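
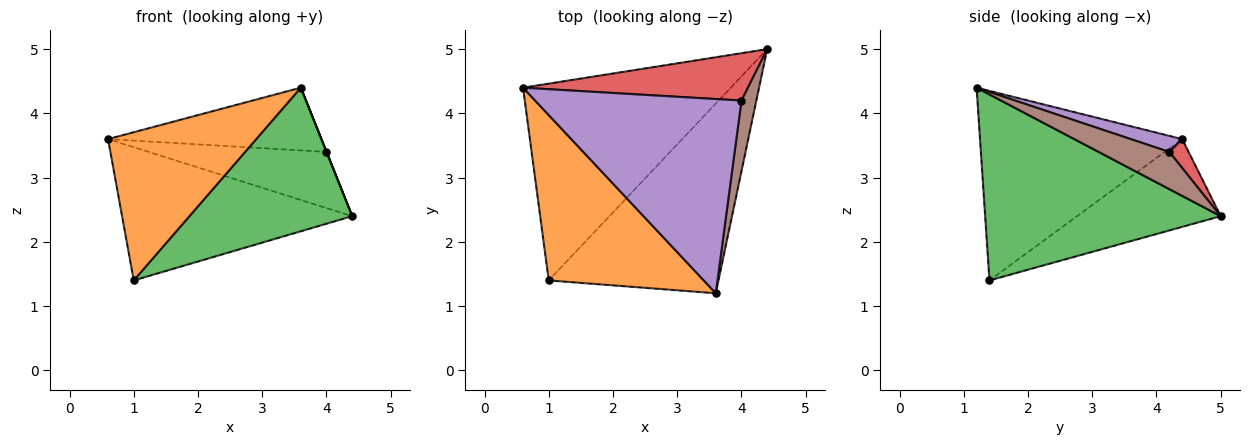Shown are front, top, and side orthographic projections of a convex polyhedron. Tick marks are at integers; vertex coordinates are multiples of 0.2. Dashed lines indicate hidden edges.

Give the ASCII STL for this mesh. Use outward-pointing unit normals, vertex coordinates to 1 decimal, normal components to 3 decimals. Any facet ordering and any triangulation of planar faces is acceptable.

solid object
 facet normal -0.330 0.529 -0.782
  outer loop
   vertex 1.0 1.4 1.4
   vertex 0.6 4.4 3.6
   vertex 4.4 5.0 2.4
  endloop
 endfacet
 facet normal -0.673 -0.494 0.551
  outer loop
   vertex 1.0 1.4 1.4
   vertex 3.6 1.2 4.4
   vertex 0.6 4.4 3.6
  endloop
 endfacet
 facet normal 0.658 -0.455 -0.600
  outer loop
   vertex 1.0 1.4 1.4
   vertex 4.4 5.0 2.4
   vertex 3.6 1.2 4.4
  endloop
 endfacet
 facet normal 0.083 0.762 0.642
  outer loop
   vertex 4.0 4.2 3.4
   vertex 4.4 5.0 2.4
   vertex 0.6 4.4 3.6
  endloop
 endfacet
 facet normal 0.074 0.306 0.949
  outer loop
   vertex 4.0 4.2 3.4
   vertex 0.6 4.4 3.6
   vertex 3.6 1.2 4.4
  endloop
 endfacet
 facet normal 0.928 0.000 0.371
  outer loop
   vertex 4.0 4.2 3.4
   vertex 3.6 1.2 4.4
   vertex 4.4 5.0 2.4
  endloop
 endfacet
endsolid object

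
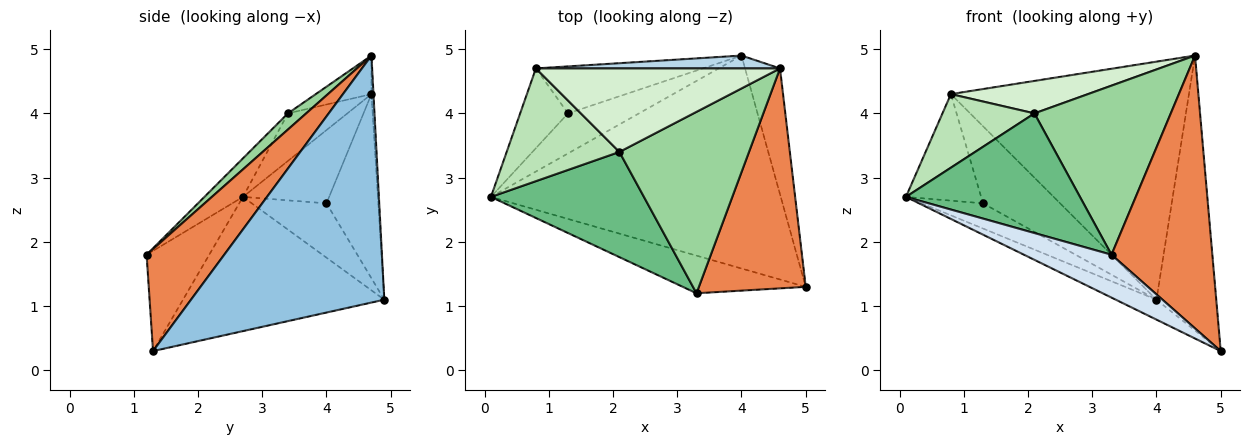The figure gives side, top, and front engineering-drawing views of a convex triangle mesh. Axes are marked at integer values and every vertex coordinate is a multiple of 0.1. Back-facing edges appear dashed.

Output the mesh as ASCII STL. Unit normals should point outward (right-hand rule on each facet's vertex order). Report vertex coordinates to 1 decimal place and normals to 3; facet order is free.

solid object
 facet normal -0.419 0.085 -0.904
  outer loop
   vertex 4.0 4.9 1.1
   vertex 5.0 1.3 0.3
   vertex 0.1 2.7 2.7
  endloop
 endfacet
 facet normal 0.947 0.293 -0.134
  outer loop
   vertex 4.6 4.7 4.9
   vertex 5.0 1.3 0.3
   vertex 4.0 4.9 1.1
  endloop
 endfacet
 facet normal -0.009 0.999 0.054
  outer loop
   vertex 0.8 4.7 4.3
   vertex 4.6 4.7 4.9
   vertex 4.0 4.9 1.1
  endloop
 endfacet
 facet normal -0.474 -0.662 -0.581
  outer loop
   vertex 3.3 1.2 1.8
   vertex 0.1 2.7 2.7
   vertex 5.0 1.3 0.3
  endloop
 endfacet
 facet normal 0.514 -0.668 0.538
  outer loop
   vertex 3.3 1.2 1.8
   vertex 5.0 1.3 0.3
   vertex 4.6 4.7 4.9
  endloop
 endfacet
 facet normal -0.544 0.447 -0.710
  outer loop
   vertex 1.3 4.0 2.6
   vertex 4.0 4.9 1.1
   vertex 0.1 2.7 2.7
  endloop
 endfacet
 facet normal -0.676 0.590 -0.442
  outer loop
   vertex 1.3 4.0 2.6
   vertex 0.1 2.7 2.7
   vertex 0.8 4.7 4.3
  endloop
 endfacet
 facet normal -0.498 0.741 -0.451
  outer loop
   vertex 1.3 4.0 2.6
   vertex 0.8 4.7 4.3
   vertex 4.0 4.9 1.1
  endloop
 endfacet
 facet normal -0.164 -0.741 0.651
  outer loop
   vertex 2.1 3.4 4.0
   vertex 0.1 2.7 2.7
   vertex 3.3 1.2 1.8
  endloop
 endfacet
 facet normal 0.091 -0.679 0.729
  outer loop
   vertex 2.1 3.4 4.0
   vertex 3.3 1.2 1.8
   vertex 4.6 4.7 4.9
  endloop
 endfacet
 facet normal -0.333 -0.515 0.790
  outer loop
   vertex 2.1 3.4 4.0
   vertex 0.8 4.7 4.3
   vertex 0.1 2.7 2.7
  endloop
 endfacet
 facet normal -0.146 -0.358 0.922
  outer loop
   vertex 2.1 3.4 4.0
   vertex 4.6 4.7 4.9
   vertex 0.8 4.7 4.3
  endloop
 endfacet
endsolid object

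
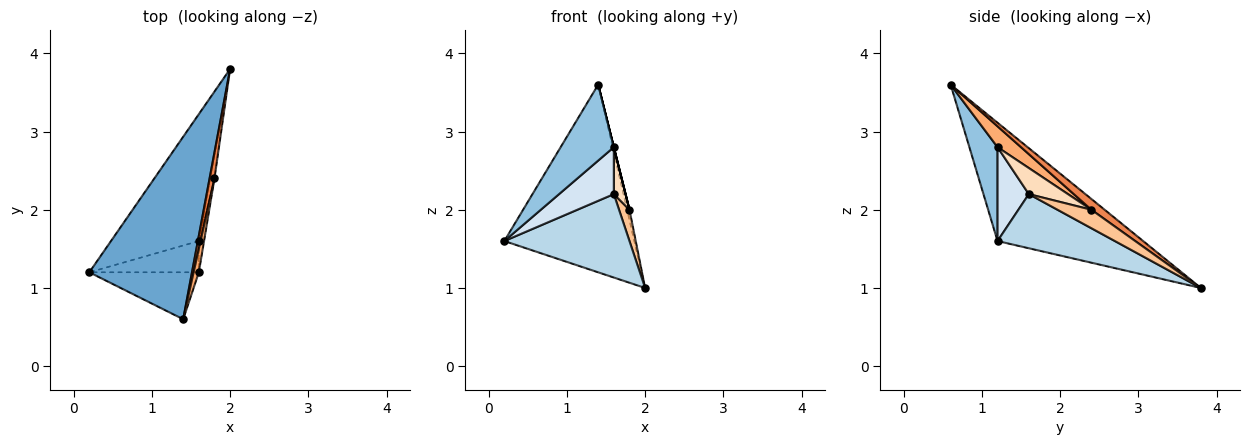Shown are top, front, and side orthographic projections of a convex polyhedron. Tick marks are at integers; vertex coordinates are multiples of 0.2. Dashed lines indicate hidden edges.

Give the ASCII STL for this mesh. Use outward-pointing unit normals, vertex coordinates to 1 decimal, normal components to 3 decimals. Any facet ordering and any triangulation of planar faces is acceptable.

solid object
 facet normal -0.626 0.559 0.543
  outer loop
   vertex 1.4 0.6 3.6
   vertex 2.0 3.8 1.0
   vertex 0.2 1.2 1.6
  endloop
 endfacet
 facet normal 0.411 -0.776 -0.479
  outer loop
   vertex 1.6 1.2 2.8
   vertex 1.4 0.6 3.6
   vertex 0.2 1.2 1.6
  endloop
 endfacet
 facet normal 0.458 -0.488 -0.743
  outer loop
   vertex 1.6 1.6 2.2
   vertex 0.2 1.2 1.6
   vertex 2.0 3.8 1.0
  endloop
 endfacet
 facet normal 0.429 -0.751 -0.501
  outer loop
   vertex 1.6 1.6 2.2
   vertex 1.6 1.2 2.8
   vertex 0.2 1.2 1.6
  endloop
 endfacet
 facet normal 0.898 0.163 0.408
  outer loop
   vertex 1.8 2.4 2.0
   vertex 2.0 3.8 1.0
   vertex 1.4 0.6 3.6
  endloop
 endfacet
 facet normal 0.970 0.000 0.243
  outer loop
   vertex 1.8 2.4 2.0
   vertex 1.4 0.6 3.6
   vertex 1.6 1.2 2.8
  endloop
 endfacet
 facet normal 0.933 -0.287 -0.215
  outer loop
   vertex 1.8 2.4 2.0
   vertex 1.6 1.6 2.2
   vertex 2.0 3.8 1.0
  endloop
 endfacet
 facet normal 0.941 -0.282 -0.188
  outer loop
   vertex 1.8 2.4 2.0
   vertex 1.6 1.2 2.8
   vertex 1.6 1.6 2.2
  endloop
 endfacet
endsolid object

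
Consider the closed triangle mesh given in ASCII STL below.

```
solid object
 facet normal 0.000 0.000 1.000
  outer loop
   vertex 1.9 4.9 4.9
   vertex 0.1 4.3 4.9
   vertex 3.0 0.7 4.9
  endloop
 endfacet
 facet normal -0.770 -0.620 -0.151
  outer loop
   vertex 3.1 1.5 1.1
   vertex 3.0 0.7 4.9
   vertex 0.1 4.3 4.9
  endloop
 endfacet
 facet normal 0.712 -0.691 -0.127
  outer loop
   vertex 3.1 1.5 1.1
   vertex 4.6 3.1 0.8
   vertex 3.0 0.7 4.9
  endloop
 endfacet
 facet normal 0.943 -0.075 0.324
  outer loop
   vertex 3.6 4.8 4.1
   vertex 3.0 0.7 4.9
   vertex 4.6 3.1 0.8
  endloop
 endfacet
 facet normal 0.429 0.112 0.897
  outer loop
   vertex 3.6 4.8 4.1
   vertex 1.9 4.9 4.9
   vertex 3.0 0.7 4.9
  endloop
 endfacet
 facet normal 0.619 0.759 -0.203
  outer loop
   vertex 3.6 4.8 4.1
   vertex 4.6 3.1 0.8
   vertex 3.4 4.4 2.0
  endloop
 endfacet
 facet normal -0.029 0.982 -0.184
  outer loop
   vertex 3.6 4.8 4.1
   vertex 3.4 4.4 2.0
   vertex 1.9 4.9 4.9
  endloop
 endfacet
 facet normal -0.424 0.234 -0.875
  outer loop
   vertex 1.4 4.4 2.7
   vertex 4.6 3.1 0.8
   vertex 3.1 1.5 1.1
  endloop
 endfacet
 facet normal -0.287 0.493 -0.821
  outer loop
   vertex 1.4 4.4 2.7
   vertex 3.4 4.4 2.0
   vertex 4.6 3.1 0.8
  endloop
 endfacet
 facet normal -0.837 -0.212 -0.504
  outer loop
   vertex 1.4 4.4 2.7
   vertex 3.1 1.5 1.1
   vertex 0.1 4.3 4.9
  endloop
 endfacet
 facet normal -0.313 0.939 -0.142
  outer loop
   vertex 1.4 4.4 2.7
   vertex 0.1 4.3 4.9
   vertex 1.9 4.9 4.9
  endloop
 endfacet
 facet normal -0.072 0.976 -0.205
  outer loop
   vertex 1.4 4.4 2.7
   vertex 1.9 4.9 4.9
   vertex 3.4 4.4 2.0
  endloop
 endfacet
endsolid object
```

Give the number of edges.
18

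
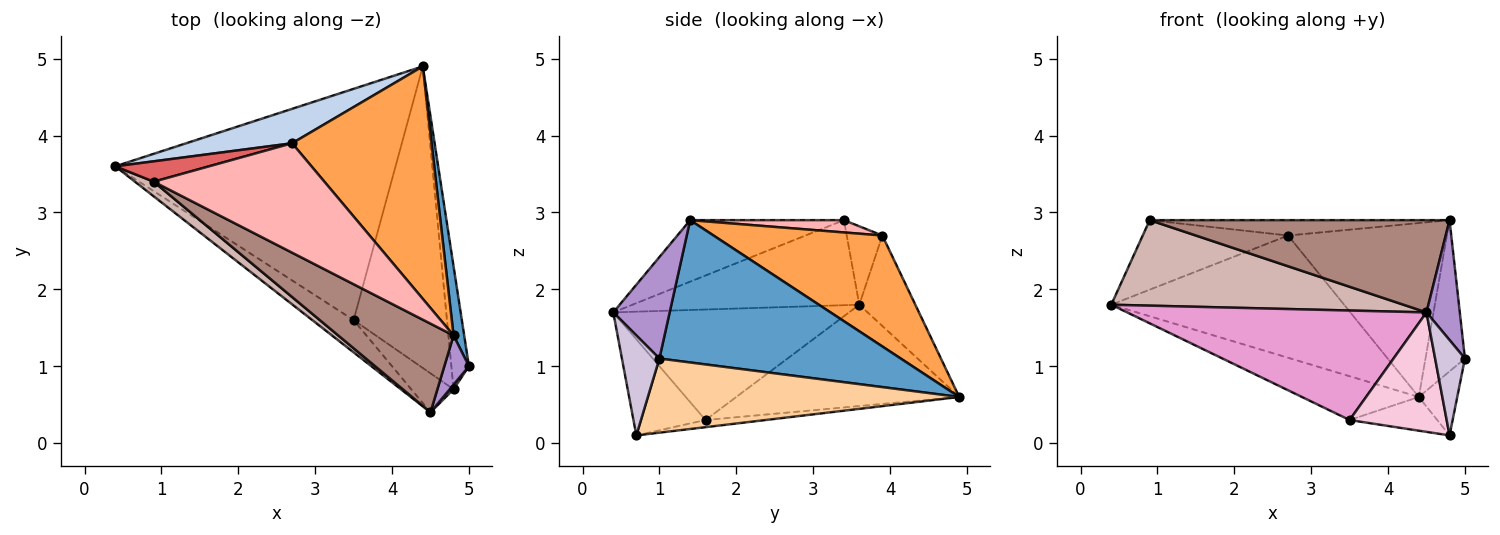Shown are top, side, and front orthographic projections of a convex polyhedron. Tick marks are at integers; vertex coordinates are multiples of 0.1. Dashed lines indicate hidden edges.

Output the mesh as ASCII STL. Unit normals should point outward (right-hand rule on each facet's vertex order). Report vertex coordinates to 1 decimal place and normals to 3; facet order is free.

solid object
 facet normal 0.984 0.161 0.074
  outer loop
   vertex 4.8 1.4 2.9
   vertex 5.0 1.0 1.1
   vertex 4.4 4.9 0.6
  endloop
 endfacet
 facet normal -0.226 0.938 0.264
  outer loop
   vertex 2.7 3.9 2.7
   vertex 4.4 4.9 0.6
   vertex 0.4 3.6 1.8
  endloop
 endfacet
 facet normal 0.537 0.505 0.675
  outer loop
   vertex 2.7 3.9 2.7
   vertex 4.8 1.4 2.9
   vertex 4.4 4.9 0.6
  endloop
 endfacet
 facet normal 0.966 0.119 -0.229
  outer loop
   vertex 4.8 0.7 0.1
   vertex 4.4 4.9 0.6
   vertex 5.0 1.0 1.1
  endloop
 endfacet
 facet normal -0.335 0.175 -0.926
  outer loop
   vertex 3.5 1.6 0.3
   vertex 0.4 3.6 1.8
   vertex 4.4 4.9 0.6
  endloop
 endfacet
 facet normal -0.076 0.111 -0.991
  outer loop
   vertex 3.5 1.6 0.3
   vertex 4.4 4.9 0.6
   vertex 4.8 0.7 0.1
  endloop
 endfacet
 facet normal -0.229 0.934 0.274
  outer loop
   vertex 0.9 3.4 2.9
   vertex 2.7 3.9 2.7
   vertex 0.4 3.6 1.8
  endloop
 endfacet
 facet normal 0.071 0.139 0.988
  outer loop
   vertex 0.9 3.4 2.9
   vertex 4.8 1.4 2.9
   vertex 2.7 3.9 2.7
  endloop
 endfacet
 facet normal 0.843 -0.498 0.204
  outer loop
   vertex 4.5 0.4 1.7
   vertex 5.0 1.0 1.1
   vertex 4.8 1.4 2.9
  endloop
 endfacet
 facet normal 0.782 -0.622 0.030
  outer loop
   vertex 4.5 0.4 1.7
   vertex 4.8 0.7 0.1
   vertex 5.0 1.0 1.1
  endloop
 endfacet
 facet normal -0.347 -0.676 0.650
  outer loop
   vertex 4.5 0.4 1.7
   vertex 4.8 1.4 2.9
   vertex 0.9 3.4 2.9
  endloop
 endfacet
 facet normal -0.608 -0.783 0.134
  outer loop
   vertex 4.5 0.4 1.7
   vertex 0.9 3.4 2.9
   vertex 0.4 3.6 1.8
  endloop
 endfacet
 facet normal -0.603 -0.765 -0.225
  outer loop
   vertex 4.5 0.4 1.7
   vertex 0.4 3.6 1.8
   vertex 3.5 1.6 0.3
  endloop
 endfacet
 facet normal -0.577 -0.777 -0.254
  outer loop
   vertex 4.5 0.4 1.7
   vertex 3.5 1.6 0.3
   vertex 4.8 0.7 0.1
  endloop
 endfacet
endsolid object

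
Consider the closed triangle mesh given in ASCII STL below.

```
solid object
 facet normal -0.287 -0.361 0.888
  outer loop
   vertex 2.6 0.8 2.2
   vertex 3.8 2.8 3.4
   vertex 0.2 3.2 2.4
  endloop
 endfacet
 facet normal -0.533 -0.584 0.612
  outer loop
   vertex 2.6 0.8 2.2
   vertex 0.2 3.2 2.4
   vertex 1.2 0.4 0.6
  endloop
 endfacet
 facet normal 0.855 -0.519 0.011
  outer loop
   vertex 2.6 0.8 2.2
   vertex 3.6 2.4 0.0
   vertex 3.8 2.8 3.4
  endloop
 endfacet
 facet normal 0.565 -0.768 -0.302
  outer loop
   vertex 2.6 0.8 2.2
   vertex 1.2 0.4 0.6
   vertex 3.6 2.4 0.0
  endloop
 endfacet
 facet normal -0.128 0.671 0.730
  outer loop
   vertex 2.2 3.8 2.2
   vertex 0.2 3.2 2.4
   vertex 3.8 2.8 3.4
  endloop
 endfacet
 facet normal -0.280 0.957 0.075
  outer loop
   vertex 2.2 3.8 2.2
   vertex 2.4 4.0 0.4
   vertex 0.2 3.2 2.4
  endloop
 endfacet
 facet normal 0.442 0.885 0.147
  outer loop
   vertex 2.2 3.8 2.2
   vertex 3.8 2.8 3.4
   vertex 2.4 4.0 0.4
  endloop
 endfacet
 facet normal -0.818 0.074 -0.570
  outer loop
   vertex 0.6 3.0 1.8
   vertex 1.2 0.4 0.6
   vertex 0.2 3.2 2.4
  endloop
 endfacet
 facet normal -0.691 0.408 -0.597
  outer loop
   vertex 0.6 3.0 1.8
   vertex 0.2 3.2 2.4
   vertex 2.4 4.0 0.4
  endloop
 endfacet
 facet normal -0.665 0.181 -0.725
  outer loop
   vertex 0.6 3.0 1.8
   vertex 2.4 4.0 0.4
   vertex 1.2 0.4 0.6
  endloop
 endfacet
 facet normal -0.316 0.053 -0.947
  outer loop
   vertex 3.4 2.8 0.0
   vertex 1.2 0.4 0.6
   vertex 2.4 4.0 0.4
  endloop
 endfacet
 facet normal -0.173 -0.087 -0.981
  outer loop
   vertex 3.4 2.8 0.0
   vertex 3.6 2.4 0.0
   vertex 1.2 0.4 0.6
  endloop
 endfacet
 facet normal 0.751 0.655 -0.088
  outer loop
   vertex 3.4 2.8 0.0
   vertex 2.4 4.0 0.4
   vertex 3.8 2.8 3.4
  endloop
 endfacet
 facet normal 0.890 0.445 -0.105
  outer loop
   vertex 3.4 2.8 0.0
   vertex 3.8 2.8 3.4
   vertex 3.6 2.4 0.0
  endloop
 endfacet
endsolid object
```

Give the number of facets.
14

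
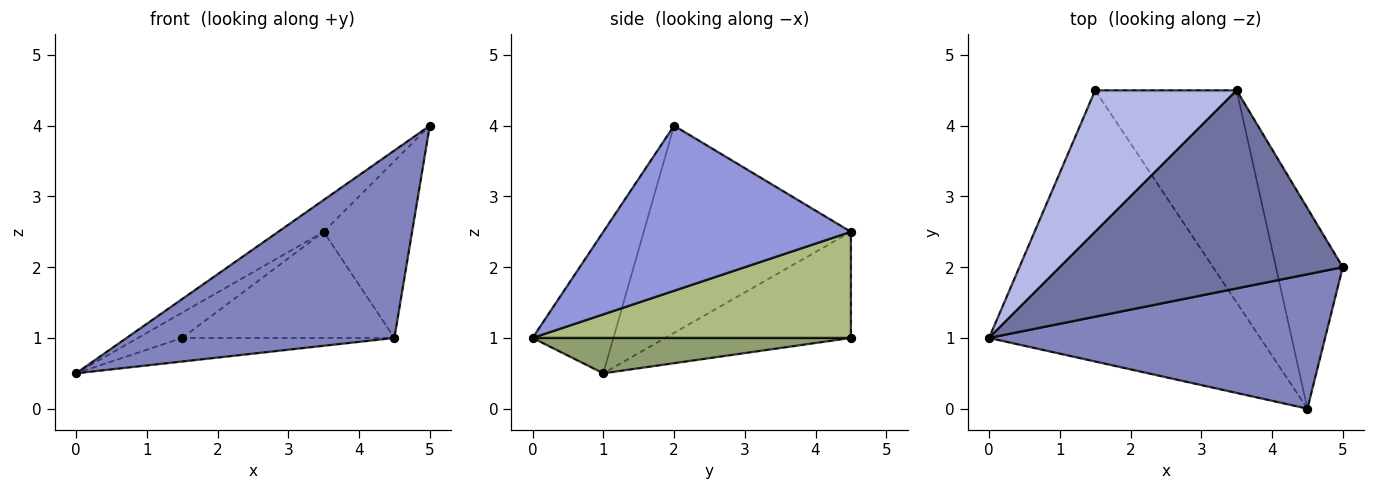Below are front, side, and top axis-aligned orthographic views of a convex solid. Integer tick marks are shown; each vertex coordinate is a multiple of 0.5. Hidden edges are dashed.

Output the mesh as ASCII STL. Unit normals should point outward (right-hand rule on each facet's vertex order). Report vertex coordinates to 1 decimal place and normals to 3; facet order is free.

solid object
 facet normal -0.586 0.129 0.800
  outer loop
   vertex 3.5 4.5 2.5
   vertex 0.0 1.0 0.5
   vertex 5.0 2.0 4.0
  endloop
 endfacet
 facet normal -0.238 -0.789 0.566
  outer loop
   vertex 4.5 0.0 1.0
   vertex 5.0 2.0 4.0
   vertex 0.0 1.0 0.5
  endloop
 endfacet
 facet normal 0.880 0.314 -0.356
  outer loop
   vertex 4.5 0.0 1.0
   vertex 3.5 4.5 2.5
   vertex 5.0 2.0 4.0
  endloop
 endfacet
 facet normal -0.594 0.141 0.792
  outer loop
   vertex 1.5 4.5 1.0
   vertex 0.0 1.0 0.5
   vertex 3.5 4.5 2.5
  endloop
 endfacet
 facet normal 0.129 0.086 -0.988
  outer loop
   vertex 1.5 4.5 1.0
   vertex 4.5 0.0 1.0
   vertex 0.0 1.0 0.5
  endloop
 endfacet
 facet normal 0.557 0.371 -0.743
  outer loop
   vertex 1.5 4.5 1.0
   vertex 3.5 4.5 2.5
   vertex 4.5 0.0 1.0
  endloop
 endfacet
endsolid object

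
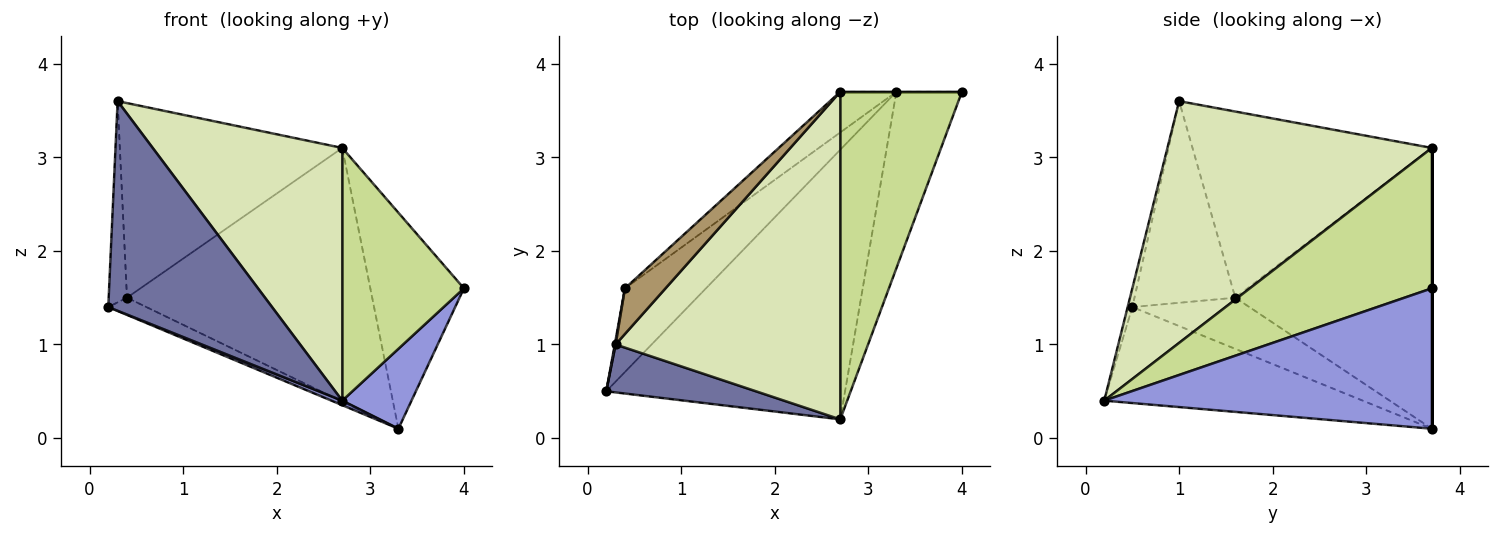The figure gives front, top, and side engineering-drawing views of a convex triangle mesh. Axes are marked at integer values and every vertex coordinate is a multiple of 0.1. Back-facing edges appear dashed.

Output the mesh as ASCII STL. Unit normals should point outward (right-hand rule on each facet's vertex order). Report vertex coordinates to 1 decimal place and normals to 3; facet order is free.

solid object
 facet normal -0.028 -0.974 0.223
  outer loop
   vertex 0.3 1.0 3.6
   vertex 0.2 0.5 1.4
   vertex 2.7 0.2 0.4
  endloop
 endfacet
 facet normal -0.373 -0.016 -0.928
  outer loop
   vertex 3.3 3.7 0.1
   vertex 2.7 0.2 0.4
   vertex 0.2 0.5 1.4
  endloop
 endfacet
 facet normal 0.890 -0.188 -0.415
  outer loop
   vertex 3.3 3.7 0.1
   vertex 4.0 3.7 1.6
   vertex 2.7 0.2 0.4
  endloop
 endfacet
 facet normal -0.984 0.179 0.004
  outer loop
   vertex 0.4 1.6 1.5
   vertex 0.2 0.5 1.4
   vertex 0.3 1.0 3.6
  endloop
 endfacet
 facet normal -0.526 0.171 -0.833
  outer loop
   vertex 0.4 1.6 1.5
   vertex 3.3 3.7 0.1
   vertex 0.2 0.5 1.4
  endloop
 endfacet
 facet normal 0.000 1.000 0.000
  outer loop
   vertex 2.7 3.7 3.1
   vertex 4.0 3.7 1.6
   vertex 3.3 3.7 0.1
  endloop
 endfacet
 facet normal 0.674 -0.451 0.585
  outer loop
   vertex 2.7 3.7 3.1
   vertex 2.7 0.2 0.4
   vertex 4.0 3.7 1.6
  endloop
 endfacet
 facet normal 0.649 -0.465 0.603
  outer loop
   vertex 2.7 3.7 3.1
   vertex 0.3 1.0 3.6
   vertex 2.7 0.2 0.4
  endloop
 endfacet
 facet normal -0.723 0.672 0.158
  outer loop
   vertex 2.7 3.7 3.1
   vertex 0.4 1.6 1.5
   vertex 0.3 1.0 3.6
  endloop
 endfacet
 facet normal -0.621 0.774 -0.124
  outer loop
   vertex 2.7 3.7 3.1
   vertex 3.3 3.7 0.1
   vertex 0.4 1.6 1.5
  endloop
 endfacet
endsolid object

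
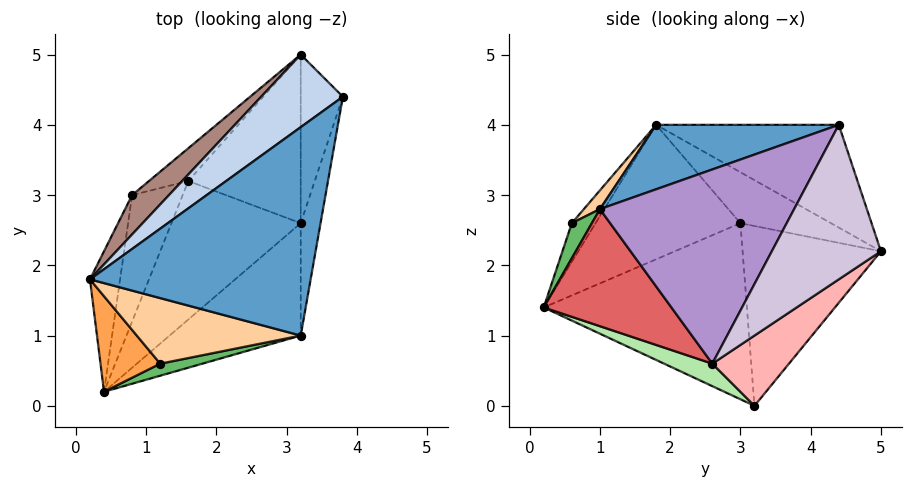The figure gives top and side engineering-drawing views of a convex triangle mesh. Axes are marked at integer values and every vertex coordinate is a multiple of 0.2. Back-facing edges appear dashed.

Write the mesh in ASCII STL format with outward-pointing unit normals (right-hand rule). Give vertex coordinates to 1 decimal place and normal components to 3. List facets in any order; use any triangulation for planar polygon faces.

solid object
 facet normal 0.261 -0.362 0.895
  outer loop
   vertex 3.2 1.0 2.8
   vertex 3.8 4.4 4.0
   vertex 0.2 1.8 4.0
  endloop
 endfacet
 facet normal -0.531 0.735 0.422
  outer loop
   vertex 3.2 5.0 2.2
   vertex 0.2 1.8 4.0
   vertex 3.8 4.4 4.0
  endloop
 endfacet
 facet normal -0.311 -0.820 0.481
  outer loop
   vertex 1.2 0.6 2.6
   vertex 0.2 1.8 4.0
   vertex 0.4 0.2 1.4
  endloop
 endfacet
 facet normal 0.078 -0.729 0.680
  outer loop
   vertex 1.2 0.6 2.6
   vertex 3.2 1.0 2.8
   vertex 0.2 1.8 4.0
  endloop
 endfacet
 facet normal 0.172 -0.963 0.206
  outer loop
   vertex 1.2 0.6 2.6
   vertex 0.4 0.2 1.4
   vertex 3.2 1.0 2.8
  endloop
 endfacet
 facet normal 0.151 -0.467 -0.871
  outer loop
   vertex 3.2 2.6 0.6
   vertex 0.4 0.2 1.4
   vertex 1.6 3.2 0.0
  endloop
 endfacet
 facet normal 0.465 -0.716 -0.521
  outer loop
   vertex 3.2 2.6 0.6
   vertex 3.2 1.0 2.8
   vertex 0.4 0.2 1.4
  endloop
 endfacet
 facet normal 0.461 0.492 -0.738
  outer loop
   vertex 3.2 2.6 0.6
   vertex 1.6 3.2 0.0
   vertex 3.2 5.0 2.2
  endloop
 endfacet
 facet normal 0.985 -0.138 -0.101
  outer loop
   vertex 3.2 2.6 0.6
   vertex 3.8 4.4 4.0
   vertex 3.2 1.0 2.8
  endloop
 endfacet
 facet normal 0.950 0.173 -0.259
  outer loop
   vertex 3.2 2.6 0.6
   vertex 3.2 5.0 2.2
   vertex 3.8 4.4 4.0
  endloop
 endfacet
 facet normal -0.548 0.737 0.397
  outer loop
   vertex 0.8 3.0 2.6
   vertex 0.2 1.8 4.0
   vertex 3.2 5.0 2.2
  endloop
 endfacet
 facet normal -0.648 0.749 -0.142
  outer loop
   vertex 0.8 3.0 2.6
   vertex 3.2 5.0 2.2
   vertex 1.6 3.2 0.0
  endloop
 endfacet
 facet normal -0.950 0.227 -0.213
  outer loop
   vertex 0.8 3.0 2.6
   vertex 0.4 0.2 1.4
   vertex 0.2 1.8 4.0
  endloop
 endfacet
 facet normal -0.931 0.248 -0.267
  outer loop
   vertex 0.8 3.0 2.6
   vertex 1.6 3.2 0.0
   vertex 0.4 0.2 1.4
  endloop
 endfacet
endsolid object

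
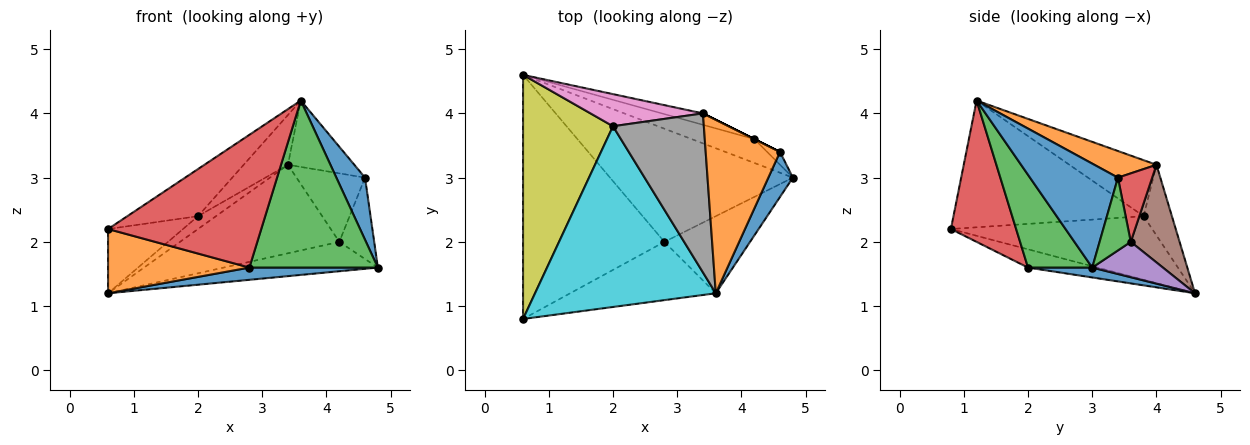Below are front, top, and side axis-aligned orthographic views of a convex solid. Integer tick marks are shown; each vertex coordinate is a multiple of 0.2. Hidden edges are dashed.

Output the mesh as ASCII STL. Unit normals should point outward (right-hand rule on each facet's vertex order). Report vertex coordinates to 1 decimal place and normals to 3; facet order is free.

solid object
 facet normal 0.054 -0.107 -0.993
  outer loop
   vertex 2.8 2.0 1.6
   vertex 0.6 4.6 1.2
   vertex 4.8 3.0 1.6
  endloop
 endfacet
 facet normal -0.124 -0.253 -0.960
  outer loop
   vertex 2.8 2.0 1.6
   vertex 0.6 0.8 2.2
   vertex 0.6 4.6 1.2
  endloop
 endfacet
 facet normal 0.413 -0.827 -0.382
  outer loop
   vertex 2.8 2.0 1.6
   vertex 4.8 3.0 1.6
   vertex 3.6 1.2 4.2
  endloop
 endfacet
 facet normal 0.363 -0.853 -0.374
  outer loop
   vertex 2.8 2.0 1.6
   vertex 3.6 1.2 4.2
   vertex 0.6 0.8 2.2
  endloop
 endfacet
 facet normal 0.335 0.731 -0.594
  outer loop
   vertex 4.2 3.6 2.0
   vertex 4.8 3.0 1.6
   vertex 0.6 4.6 1.2
  endloop
 endfacet
 facet normal 0.291 0.949 -0.122
  outer loop
   vertex 4.2 3.6 2.0
   vertex 0.6 4.6 1.2
   vertex 3.4 4.0 3.2
  endloop
 endfacet
 facet normal -0.504 0.321 0.802
  outer loop
   vertex 2.0 3.8 2.4
   vertex 3.4 4.0 3.2
   vertex 0.6 4.6 1.2
  endloop
 endfacet
 facet normal -0.507 0.258 0.823
  outer loop
   vertex 2.0 3.8 2.4
   vertex 3.6 1.2 4.2
   vertex 3.4 4.0 3.2
  endloop
 endfacet
 facet normal -0.564 0.210 0.798
  outer loop
   vertex 2.0 3.8 2.4
   vertex 0.6 4.6 1.2
   vertex 0.6 0.8 2.2
  endloop
 endfacet
 facet normal -0.562 0.209 0.801
  outer loop
   vertex 2.0 3.8 2.4
   vertex 0.6 0.8 2.2
   vertex 3.6 1.2 4.2
  endloop
 endfacet
 facet normal 0.928 -0.302 0.219
  outer loop
   vertex 4.6 3.4 3.0
   vertex 3.6 1.2 4.2
   vertex 4.8 3.0 1.6
  endloop
 endfacet
 facet normal 0.317 0.339 0.886
  outer loop
   vertex 4.6 3.4 3.0
   vertex 3.4 4.0 3.2
   vertex 3.6 1.2 4.2
  endloop
 endfacet
 facet normal 0.662 0.740 -0.117
  outer loop
   vertex 4.6 3.4 3.0
   vertex 4.8 3.0 1.6
   vertex 4.2 3.6 2.0
  endloop
 endfacet
 facet normal 0.447 0.894 0.000
  outer loop
   vertex 4.6 3.4 3.0
   vertex 4.2 3.6 2.0
   vertex 3.4 4.0 3.2
  endloop
 endfacet
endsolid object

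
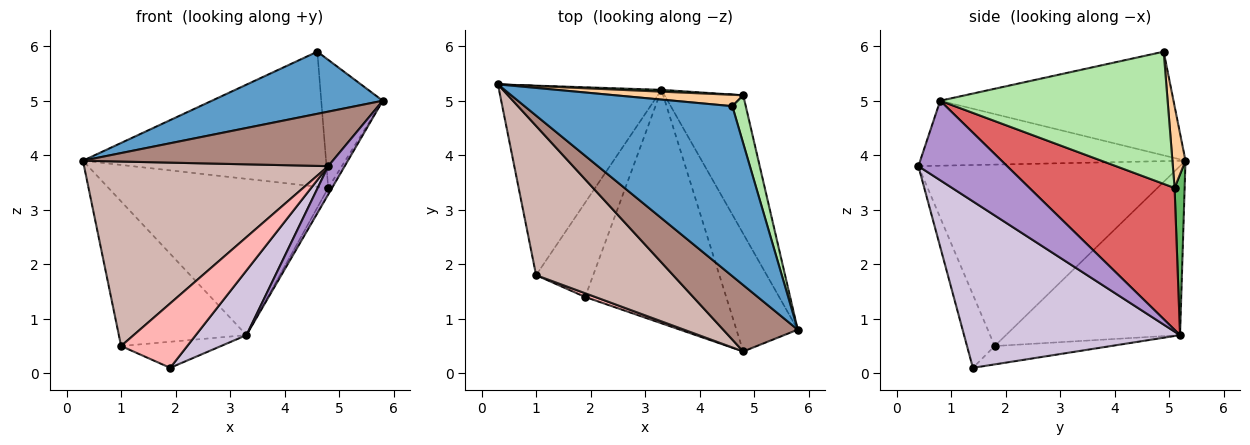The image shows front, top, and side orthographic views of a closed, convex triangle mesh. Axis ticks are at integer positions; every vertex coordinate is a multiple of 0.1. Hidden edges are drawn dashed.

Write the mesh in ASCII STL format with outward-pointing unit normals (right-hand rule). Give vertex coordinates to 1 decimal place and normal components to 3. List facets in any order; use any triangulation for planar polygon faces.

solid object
 facet normal -0.424 -0.311 0.850
  outer loop
   vertex 4.6 4.9 5.9
   vertex 0.3 5.3 3.9
   vertex 5.8 0.8 5.0
  endloop
 endfacet
 facet normal -0.638 0.467 -0.612
  outer loop
   vertex 1.0 1.8 0.5
   vertex 0.3 5.3 3.9
   vertex 3.3 5.2 0.7
  endloop
 endfacet
 facet normal -0.296 0.254 -0.921
  outer loop
   vertex 1.0 1.8 0.5
   vertex 3.3 5.2 0.7
   vertex 1.9 1.4 0.1
  endloop
 endfacet
 facet normal 0.054 0.995 0.084
  outer loop
   vertex 4.8 5.1 3.4
   vertex 0.3 5.3 3.9
   vertex 4.6 4.9 5.9
  endloop
 endfacet
 facet normal 0.046 0.999 0.012
  outer loop
   vertex 4.8 5.1 3.4
   vertex 3.3 5.2 0.7
   vertex 0.3 5.3 3.9
  endloop
 endfacet
 facet normal 0.961 0.260 0.098
  outer loop
   vertex 4.8 5.1 3.4
   vertex 4.6 4.9 5.9
   vertex 5.8 0.8 5.0
  endloop
 endfacet
 facet normal 0.874 0.023 -0.485
  outer loop
   vertex 4.8 5.1 3.4
   vertex 5.8 0.8 5.0
   vertex 3.3 5.2 0.7
  endloop
 endfacet
 facet normal -0.386 -0.921 0.053
  outer loop
   vertex 4.8 0.4 3.8
   vertex 1.0 1.8 0.5
   vertex 1.9 1.4 0.1
  endloop
 endfacet
 facet normal 0.783 -0.145 -0.604
  outer loop
   vertex 4.8 0.4 3.8
   vertex 3.3 5.2 0.7
   vertex 5.8 0.8 5.0
  endloop
 endfacet
 facet normal 0.751 -0.176 -0.636
  outer loop
   vertex 4.8 0.4 3.8
   vertex 1.9 1.4 0.1
   vertex 3.3 5.2 0.7
  endloop
 endfacet
 facet normal -0.559 -0.526 0.641
  outer loop
   vertex 4.8 0.4 3.8
   vertex 5.8 0.8 5.0
   vertex 0.3 5.3 3.9
  endloop
 endfacet
 facet normal -0.640 -0.597 0.483
  outer loop
   vertex 4.8 0.4 3.8
   vertex 0.3 5.3 3.9
   vertex 1.0 1.8 0.5
  endloop
 endfacet
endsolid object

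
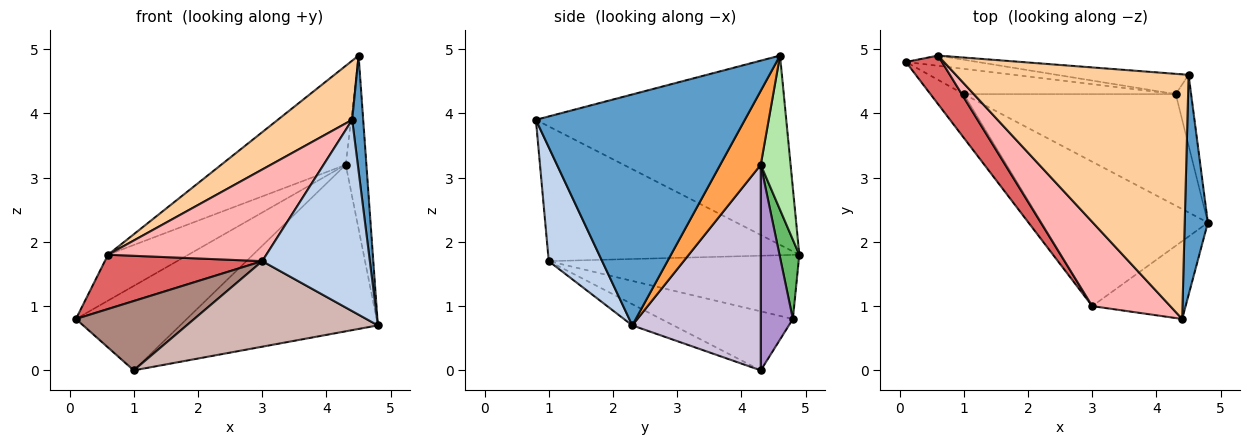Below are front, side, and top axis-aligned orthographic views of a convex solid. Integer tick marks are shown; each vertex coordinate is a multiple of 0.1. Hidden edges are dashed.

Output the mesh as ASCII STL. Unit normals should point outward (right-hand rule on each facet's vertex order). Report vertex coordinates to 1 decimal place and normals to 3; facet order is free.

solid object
 facet normal 0.994 -0.052 0.100
  outer loop
   vertex 4.4 0.8 3.9
   vertex 4.8 2.3 0.7
   vertex 4.5 4.6 4.9
  endloop
 endfacet
 facet normal 0.418 -0.842 -0.342
  outer loop
   vertex 3.0 1.0 1.7
   vertex 4.8 2.3 0.7
   vertex 4.4 0.8 3.9
  endloop
 endfacet
 facet normal 0.876 0.446 -0.182
  outer loop
   vertex 4.3 4.3 3.2
   vertex 4.5 4.6 4.9
   vertex 4.8 2.3 0.7
  endloop
 endfacet
 facet normal -0.620 -0.184 0.762
  outer loop
   vertex 0.6 4.9 1.8
   vertex 4.4 0.8 3.9
   vertex 4.5 4.6 4.9
  endloop
 endfacet
 facet normal 0.234 0.949 -0.212
  outer loop
   vertex 0.6 4.9 1.8
   vertex 4.3 4.3 3.2
   vertex 0.1 4.8 0.8
  endloop
 endfacet
 facet normal 0.229 0.954 -0.195
  outer loop
   vertex 0.6 4.9 1.8
   vertex 4.5 4.6 4.9
   vertex 4.3 4.3 3.2
  endloop
 endfacet
 facet normal -0.764 -0.481 0.430
  outer loop
   vertex 0.6 4.9 1.8
   vertex 0.1 4.8 0.8
   vertex 3.0 1.0 1.7
  endloop
 endfacet
 facet normal -0.760 -0.479 0.440
  outer loop
   vertex 0.6 4.9 1.8
   vertex 3.0 1.0 1.7
   vertex 4.4 0.8 3.9
  endloop
 endfacet
 facet normal 0.268 0.923 -0.276
  outer loop
   vertex 1.0 4.3 0.0
   vertex 0.1 4.8 0.8
   vertex 4.3 4.3 3.2
  endloop
 endfacet
 facet normal 0.475 0.731 -0.490
  outer loop
   vertex 1.0 4.3 0.0
   vertex 4.3 4.3 3.2
   vertex 4.8 2.3 0.7
  endloop
 endfacet
 facet normal -0.686 -0.616 -0.387
  outer loop
   vertex 1.0 4.3 0.0
   vertex 3.0 1.0 1.7
   vertex 0.1 4.8 0.8
  endloop
 endfacet
 facet normal -0.109 -0.507 -0.855
  outer loop
   vertex 1.0 4.3 0.0
   vertex 4.8 2.3 0.7
   vertex 3.0 1.0 1.7
  endloop
 endfacet
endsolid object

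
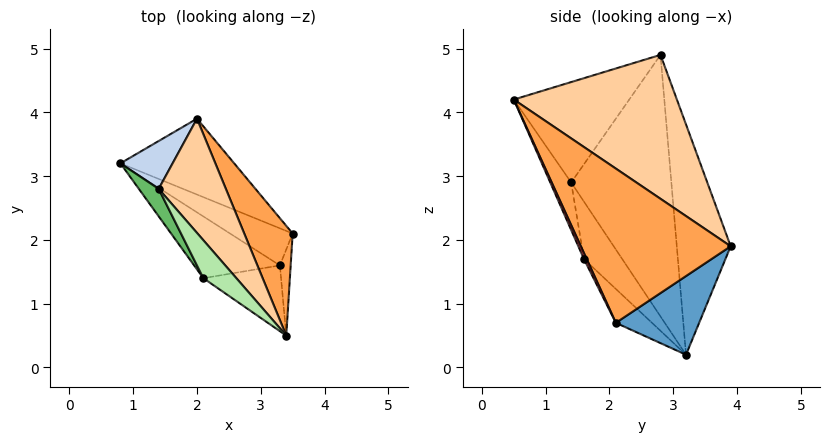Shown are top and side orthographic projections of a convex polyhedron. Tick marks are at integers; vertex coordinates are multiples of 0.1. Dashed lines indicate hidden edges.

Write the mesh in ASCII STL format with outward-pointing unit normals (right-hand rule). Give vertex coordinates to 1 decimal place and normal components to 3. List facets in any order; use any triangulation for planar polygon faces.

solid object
 facet normal 0.398 0.715 -0.575
  outer loop
   vertex 2.0 3.9 1.9
   vertex 3.5 2.1 0.7
   vertex 0.8 3.2 0.2
  endloop
 endfacet
 facet normal -0.645 0.750 0.146
  outer loop
   vertex 2.0 3.9 1.9
   vertex 0.8 3.2 0.2
   vertex 1.4 2.8 4.9
  endloop
 endfacet
 facet normal 0.820 0.512 0.257
  outer loop
   vertex 2.0 3.9 1.9
   vertex 3.4 0.5 4.2
   vertex 3.5 2.1 0.7
  endloop
 endfacet
 facet normal 0.757 0.550 0.353
  outer loop
   vertex 2.0 3.9 1.9
   vertex 1.4 2.8 4.9
   vertex 3.4 0.5 4.2
  endloop
 endfacet
 facet normal -0.853 -0.519 0.065
  outer loop
   vertex 2.1 1.4 2.9
   vertex 1.4 2.8 4.9
   vertex 0.8 3.2 0.2
  endloop
 endfacet
 facet normal -0.699 -0.678 0.230
  outer loop
   vertex 2.1 1.4 2.9
   vertex 3.4 0.5 4.2
   vertex 1.4 2.8 4.9
  endloop
 endfacet
 facet normal 0.222 -0.889 -0.400
  outer loop
   vertex 3.3 1.6 1.7
   vertex 3.5 2.1 0.7
   vertex 3.4 0.5 4.2
  endloop
 endfacet
 facet normal -0.235 -0.893 -0.384
  outer loop
   vertex 3.3 1.6 1.7
   vertex 3.4 0.5 4.2
   vertex 2.1 1.4 2.9
  endloop
 endfacet
 facet normal -0.256 -0.843 -0.473
  outer loop
   vertex 3.3 1.6 1.7
   vertex 0.8 3.2 0.2
   vertex 3.5 2.1 0.7
  endloop
 endfacet
 facet normal -0.289 -0.855 -0.431
  outer loop
   vertex 3.3 1.6 1.7
   vertex 2.1 1.4 2.9
   vertex 0.8 3.2 0.2
  endloop
 endfacet
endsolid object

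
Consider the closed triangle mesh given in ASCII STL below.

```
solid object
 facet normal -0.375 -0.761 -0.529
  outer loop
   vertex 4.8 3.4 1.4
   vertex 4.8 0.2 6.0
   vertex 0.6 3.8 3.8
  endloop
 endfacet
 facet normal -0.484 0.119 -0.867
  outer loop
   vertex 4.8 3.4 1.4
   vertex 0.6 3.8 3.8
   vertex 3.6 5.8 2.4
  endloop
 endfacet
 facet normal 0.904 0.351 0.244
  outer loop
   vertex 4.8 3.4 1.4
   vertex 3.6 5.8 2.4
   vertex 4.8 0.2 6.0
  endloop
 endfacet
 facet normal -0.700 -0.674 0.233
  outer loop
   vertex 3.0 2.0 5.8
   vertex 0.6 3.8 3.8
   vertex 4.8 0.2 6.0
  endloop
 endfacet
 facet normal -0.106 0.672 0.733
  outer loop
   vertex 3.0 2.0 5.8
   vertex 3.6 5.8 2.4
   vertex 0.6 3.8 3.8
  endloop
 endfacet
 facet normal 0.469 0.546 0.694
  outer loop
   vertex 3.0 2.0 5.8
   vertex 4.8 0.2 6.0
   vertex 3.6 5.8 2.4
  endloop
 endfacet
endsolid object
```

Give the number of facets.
6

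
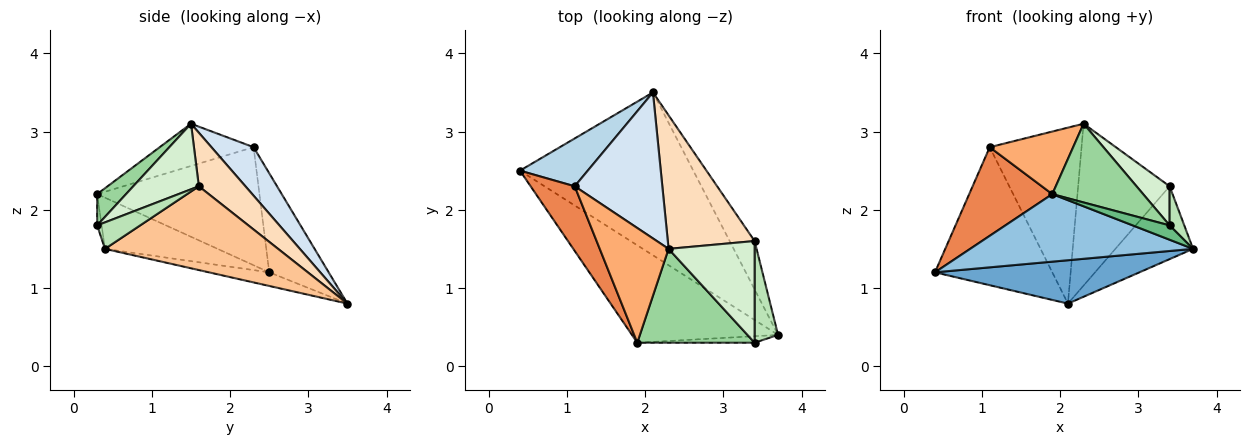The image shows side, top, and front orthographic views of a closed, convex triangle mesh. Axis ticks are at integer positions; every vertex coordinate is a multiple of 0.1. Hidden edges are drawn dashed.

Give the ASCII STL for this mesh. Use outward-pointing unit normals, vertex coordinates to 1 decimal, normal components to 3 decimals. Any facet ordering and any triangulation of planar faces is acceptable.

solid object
 facet normal -0.076 -0.257 -0.964
  outer loop
   vertex 2.1 3.5 0.8
   vertex 3.7 0.4 1.5
   vertex 0.4 2.5 1.2
  endloop
 endfacet
 facet normal -0.277 -0.548 -0.790
  outer loop
   vertex 1.9 0.3 2.2
   vertex 0.4 2.5 1.2
   vertex 3.7 0.4 1.5
  endloop
 endfacet
 facet normal -0.432 0.852 0.295
  outer loop
   vertex 1.1 2.3 2.8
   vertex 2.1 3.5 0.8
   vertex 0.4 2.5 1.2
  endloop
 endfacet
 facet normal 0.333 0.726 0.602
  outer loop
   vertex 1.1 2.3 2.8
   vertex 2.3 1.5 3.1
   vertex 2.1 3.5 0.8
  endloop
 endfacet
 facet normal -0.845 -0.432 0.315
  outer loop
   vertex 1.1 2.3 2.8
   vertex 0.4 2.5 1.2
   vertex 1.9 0.3 2.2
  endloop
 endfacet
 facet normal -0.474 -0.422 0.773
  outer loop
   vertex 1.1 2.3 2.8
   vertex 1.9 0.3 2.2
   vertex 2.3 1.5 3.1
  endloop
 endfacet
 facet normal 0.880 0.395 -0.263
  outer loop
   vertex 3.4 1.6 2.3
   vertex 3.7 0.4 1.5
   vertex 2.1 3.5 0.8
  endloop
 endfacet
 facet normal 0.366 0.718 0.592
  outer loop
   vertex 3.4 1.6 2.3
   vertex 2.1 3.5 0.8
   vertex 2.3 1.5 3.1
  endloop
 endfacet
 facet normal -0.110 -0.905 -0.411
  outer loop
   vertex 3.4 0.3 1.8
   vertex 1.9 0.3 2.2
   vertex 3.7 0.4 1.5
  endloop
 endfacet
 facet normal 0.200 -0.630 0.751
  outer loop
   vertex 3.4 0.3 1.8
   vertex 2.3 1.5 3.1
   vertex 1.9 0.3 2.2
  endloop
 endfacet
 facet normal 0.725 -0.247 0.643
  outer loop
   vertex 3.4 0.3 1.8
   vertex 3.7 0.4 1.5
   vertex 3.4 1.6 2.3
  endloop
 endfacet
 facet normal 0.580 -0.293 0.761
  outer loop
   vertex 3.4 0.3 1.8
   vertex 3.4 1.6 2.3
   vertex 2.3 1.5 3.1
  endloop
 endfacet
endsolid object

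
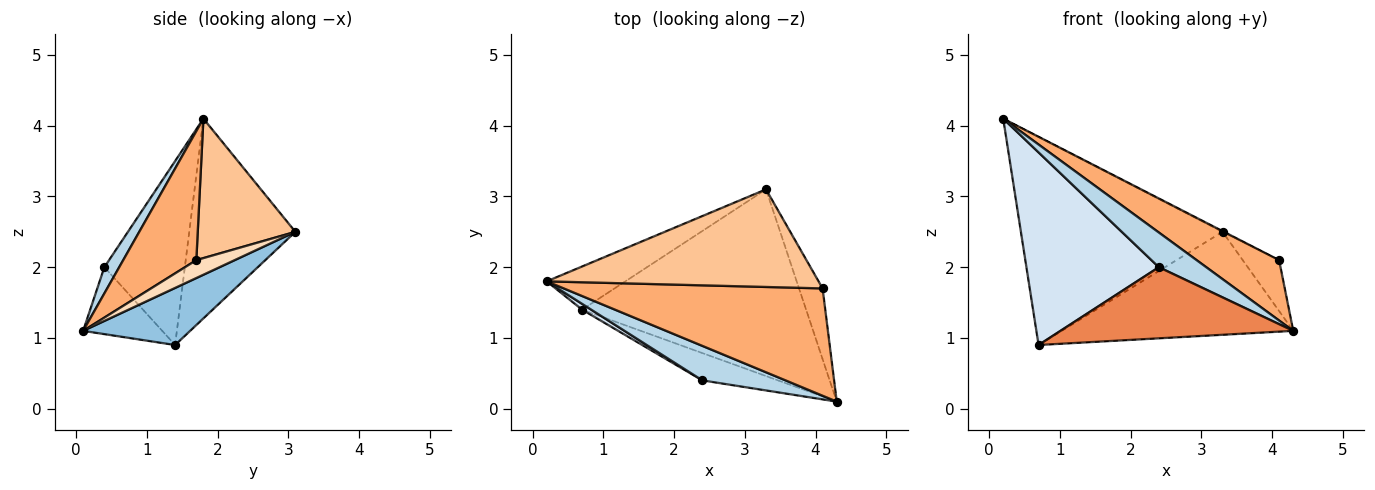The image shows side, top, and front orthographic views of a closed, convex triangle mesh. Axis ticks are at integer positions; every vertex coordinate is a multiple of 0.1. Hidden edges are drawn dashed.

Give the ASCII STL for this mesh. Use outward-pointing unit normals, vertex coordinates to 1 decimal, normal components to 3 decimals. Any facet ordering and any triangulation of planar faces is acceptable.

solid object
 facet normal -0.458 0.870 -0.180
  outer loop
   vertex 0.7 1.4 0.9
   vertex 0.2 1.8 4.1
   vertex 3.3 3.1 2.5
  endloop
 endfacet
 facet normal 0.218 0.471 -0.855
  outer loop
   vertex 0.7 1.4 0.9
   vertex 3.3 3.1 2.5
   vertex 4.3 0.1 1.1
  endloop
 endfacet
 facet normal 0.217 -0.692 0.689
  outer loop
   vertex 2.4 0.4 2.0
   vertex 4.3 0.1 1.1
   vertex 0.2 1.8 4.1
  endloop
 endfacet
 facet normal -0.519 -0.854 0.026
  outer loop
   vertex 2.4 0.4 2.0
   vertex 0.2 1.8 4.1
   vertex 0.7 1.4 0.9
  endloop
 endfacet
 facet normal -0.302 -0.890 -0.342
  outer loop
   vertex 2.4 0.4 2.0
   vertex 0.7 1.4 0.9
   vertex 4.3 0.1 1.1
  endloop
 endfacet
 facet normal 0.398 -0.450 0.799
  outer loop
   vertex 4.1 1.7 2.1
   vertex 0.2 1.8 4.1
   vertex 4.3 0.1 1.1
  endloop
 endfacet
 facet normal 0.456 0.007 0.890
  outer loop
   vertex 4.1 1.7 2.1
   vertex 3.3 3.1 2.5
   vertex 0.2 1.8 4.1
  endloop
 endfacet
 facet normal 0.525 0.497 -0.691
  outer loop
   vertex 4.1 1.7 2.1
   vertex 4.3 0.1 1.1
   vertex 3.3 3.1 2.5
  endloop
 endfacet
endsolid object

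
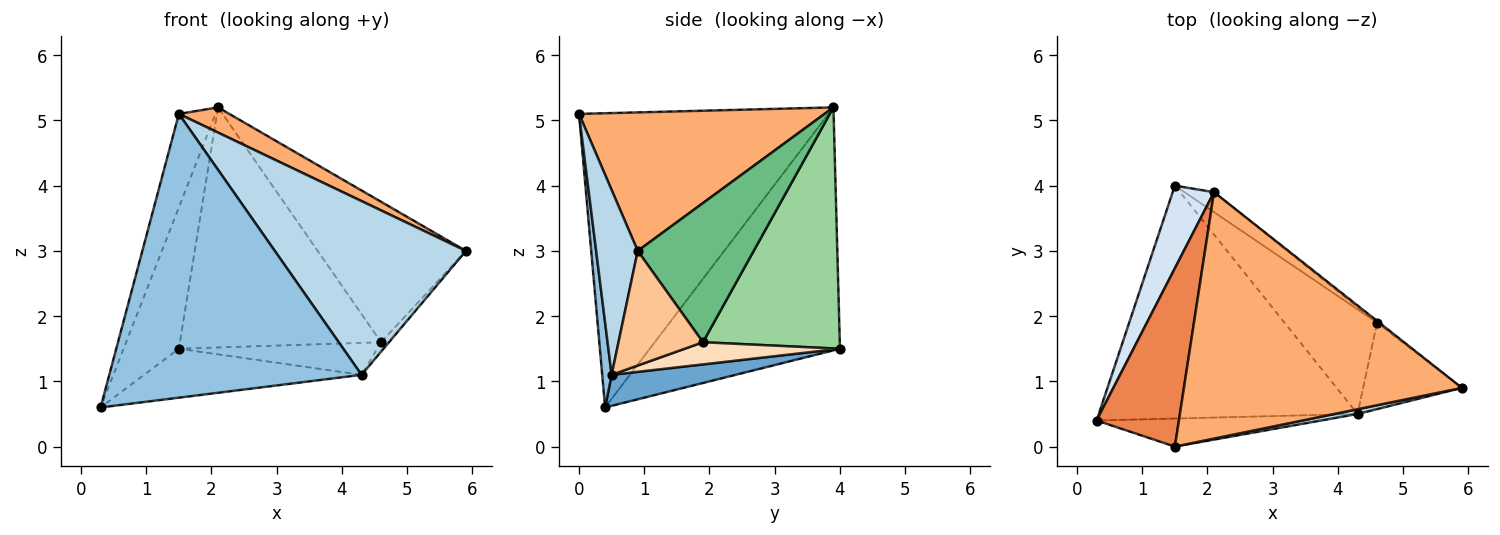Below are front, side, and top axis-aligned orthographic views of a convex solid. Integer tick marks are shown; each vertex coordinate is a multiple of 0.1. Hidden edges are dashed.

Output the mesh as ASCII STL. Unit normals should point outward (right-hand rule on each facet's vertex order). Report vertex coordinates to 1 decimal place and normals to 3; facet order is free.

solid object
 facet normal 0.116 0.204 -0.972
  outer loop
   vertex 4.3 0.5 1.1
   vertex 0.3 0.4 0.6
   vertex 1.5 4.0 1.5
  endloop
 endfacet
 facet normal 0.037 -0.994 -0.098
  outer loop
   vertex 4.3 0.5 1.1
   vertex 1.5 0.0 5.1
   vertex 0.3 0.4 0.6
  endloop
 endfacet
 facet normal 0.213 -0.977 0.027
  outer loop
   vertex 4.3 0.5 1.1
   vertex 5.9 0.9 3.0
   vertex 1.5 0.0 5.1
  endloop
 endfacet
 facet normal -0.948 0.276 0.161
  outer loop
   vertex 2.1 3.9 5.2
   vertex 1.5 4.0 1.5
   vertex 0.3 0.4 0.6
  endloop
 endfacet
 facet normal -0.954 0.140 0.267
  outer loop
   vertex 2.1 3.9 5.2
   vertex 0.3 0.4 0.6
   vertex 1.5 0.0 5.1
  endloop
 endfacet
 facet normal 0.444 -0.091 0.891
  outer loop
   vertex 2.1 3.9 5.2
   vertex 1.5 0.0 5.1
   vertex 5.9 0.9 3.0
  endloop
 endfacet
 facet normal 0.756 0.071 -0.651
  outer loop
   vertex 4.6 1.9 1.6
   vertex 5.9 0.9 3.0
   vertex 4.3 0.5 1.1
  endloop
 endfacet
 facet normal 0.223 0.285 -0.932
  outer loop
   vertex 4.6 1.9 1.6
   vertex 4.3 0.5 1.1
   vertex 1.5 4.0 1.5
  endloop
 endfacet
 facet normal 0.616 0.788 -0.010
  outer loop
   vertex 4.6 1.9 1.6
   vertex 2.1 3.9 5.2
   vertex 5.9 0.9 3.0
  endloop
 endfacet
 facet normal 0.561 0.825 -0.069
  outer loop
   vertex 4.6 1.9 1.6
   vertex 1.5 4.0 1.5
   vertex 2.1 3.9 5.2
  endloop
 endfacet
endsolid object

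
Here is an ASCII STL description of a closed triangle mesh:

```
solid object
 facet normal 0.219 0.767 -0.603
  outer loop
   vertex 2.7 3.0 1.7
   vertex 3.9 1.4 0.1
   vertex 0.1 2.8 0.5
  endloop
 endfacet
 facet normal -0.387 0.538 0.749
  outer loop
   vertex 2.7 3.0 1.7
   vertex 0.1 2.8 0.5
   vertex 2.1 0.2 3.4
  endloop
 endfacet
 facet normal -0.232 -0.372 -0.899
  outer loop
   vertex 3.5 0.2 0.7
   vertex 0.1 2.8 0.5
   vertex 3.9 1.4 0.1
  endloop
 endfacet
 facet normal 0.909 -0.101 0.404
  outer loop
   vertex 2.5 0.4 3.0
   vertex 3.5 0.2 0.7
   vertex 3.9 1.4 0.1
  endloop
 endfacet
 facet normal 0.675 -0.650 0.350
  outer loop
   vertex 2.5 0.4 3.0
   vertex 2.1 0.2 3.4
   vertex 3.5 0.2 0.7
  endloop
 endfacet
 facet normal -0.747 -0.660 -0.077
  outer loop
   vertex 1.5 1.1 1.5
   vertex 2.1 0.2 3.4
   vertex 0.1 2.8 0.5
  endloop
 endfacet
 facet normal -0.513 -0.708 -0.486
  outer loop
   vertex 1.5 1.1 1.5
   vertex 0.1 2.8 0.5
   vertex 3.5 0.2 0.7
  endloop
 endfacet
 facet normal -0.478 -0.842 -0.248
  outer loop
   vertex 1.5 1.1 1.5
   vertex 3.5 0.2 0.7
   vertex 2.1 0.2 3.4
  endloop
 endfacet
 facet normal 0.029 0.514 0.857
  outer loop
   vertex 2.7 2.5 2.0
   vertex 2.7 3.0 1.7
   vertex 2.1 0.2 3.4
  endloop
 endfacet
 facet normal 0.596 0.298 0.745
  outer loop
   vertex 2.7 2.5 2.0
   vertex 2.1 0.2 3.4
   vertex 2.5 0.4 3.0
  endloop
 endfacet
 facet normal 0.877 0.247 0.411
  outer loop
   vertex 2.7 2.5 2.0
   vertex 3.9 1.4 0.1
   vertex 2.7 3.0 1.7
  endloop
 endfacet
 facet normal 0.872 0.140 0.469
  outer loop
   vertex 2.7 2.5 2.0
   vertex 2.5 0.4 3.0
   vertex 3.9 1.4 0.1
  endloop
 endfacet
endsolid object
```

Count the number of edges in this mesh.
18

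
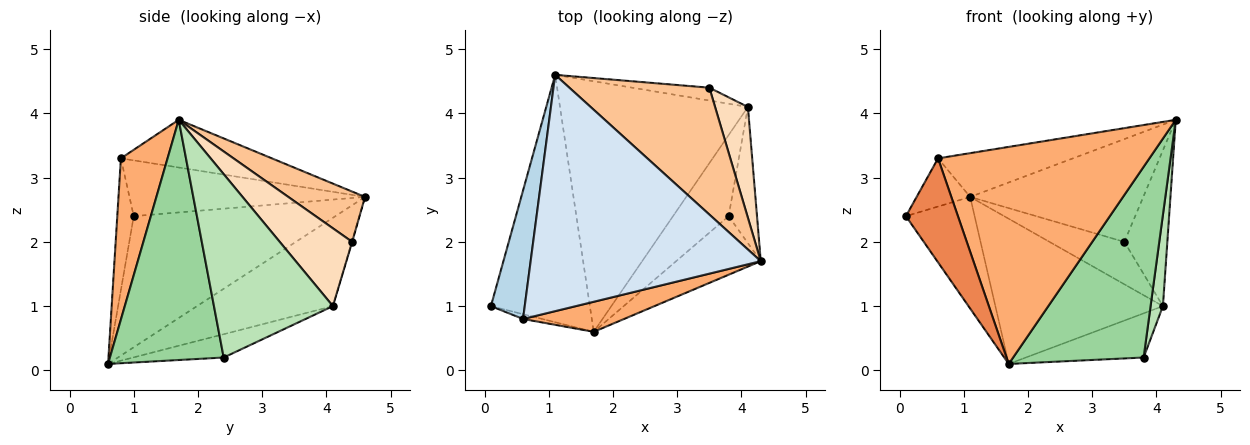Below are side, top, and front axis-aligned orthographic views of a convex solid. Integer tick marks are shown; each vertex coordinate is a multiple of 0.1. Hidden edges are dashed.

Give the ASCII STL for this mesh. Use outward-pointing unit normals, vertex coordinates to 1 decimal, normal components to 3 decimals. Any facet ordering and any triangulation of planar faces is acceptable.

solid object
 facet normal -0.770 0.262 -0.581
  outer loop
   vertex 1.7 0.6 0.1
   vertex 0.1 1.0 2.4
   vertex 1.1 4.6 2.7
  endloop
 endfacet
 facet normal -0.377 0.464 -0.801
  outer loop
   vertex 4.1 4.1 1.0
   vertex 1.7 0.6 0.1
   vertex 1.1 4.6 2.7
  endloop
 endfacet
 facet normal -0.839 0.191 0.509
  outer loop
   vertex 0.6 0.8 3.3
   vertex 1.1 4.6 2.7
   vertex 0.1 1.0 2.4
  endloop
 endfacet
 facet normal -0.200 0.178 0.963
  outer loop
   vertex 0.6 0.8 3.3
   vertex 4.3 1.7 3.9
   vertex 1.1 4.6 2.7
  endloop
 endfacet
 facet normal -0.302 -0.952 -0.044
  outer loop
   vertex 0.6 0.8 3.3
   vertex 0.1 1.0 2.4
   vertex 1.7 0.6 0.1
  endloop
 endfacet
 facet normal 0.214 -0.968 0.134
  outer loop
   vertex 0.6 0.8 3.3
   vertex 1.7 0.6 0.1
   vertex 4.3 1.7 3.9
  endloop
 endfacet
 facet normal 0.269 0.606 0.748
  outer loop
   vertex 3.5 4.4 2.0
   vertex 1.1 4.6 2.7
   vertex 4.3 1.7 3.9
  endloop
 endfacet
 facet normal 0.808 0.480 0.341
  outer loop
   vertex 3.5 4.4 2.0
   vertex 4.3 1.7 3.9
   vertex 4.1 4.1 1.0
  endloop
 endfacet
 facet normal -0.005 0.957 -0.290
  outer loop
   vertex 3.5 4.4 2.0
   vertex 4.1 4.1 1.0
   vertex 1.1 4.6 2.7
  endloop
 endfacet
 facet normal 0.640 -0.734 -0.225
  outer loop
   vertex 3.8 2.4 0.2
   vertex 4.3 1.7 3.9
   vertex 1.7 0.6 0.1
  endloop
 endfacet
 facet normal 0.983 -0.102 -0.152
  outer loop
   vertex 3.8 2.4 0.2
   vertex 4.1 4.1 1.0
   vertex 4.3 1.7 3.9
  endloop
 endfacet
 facet normal -0.345 0.449 -0.824
  outer loop
   vertex 3.8 2.4 0.2
   vertex 1.7 0.6 0.1
   vertex 4.1 4.1 1.0
  endloop
 endfacet
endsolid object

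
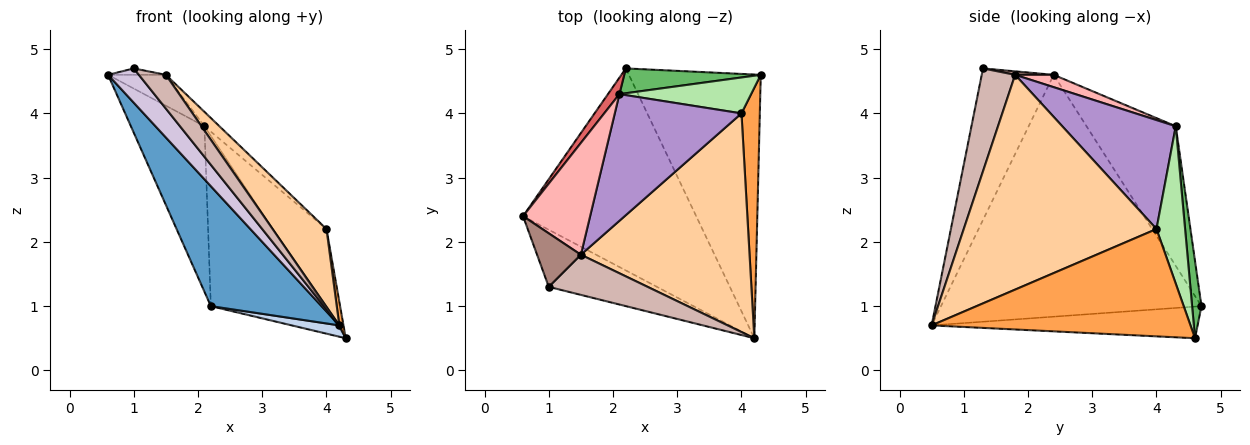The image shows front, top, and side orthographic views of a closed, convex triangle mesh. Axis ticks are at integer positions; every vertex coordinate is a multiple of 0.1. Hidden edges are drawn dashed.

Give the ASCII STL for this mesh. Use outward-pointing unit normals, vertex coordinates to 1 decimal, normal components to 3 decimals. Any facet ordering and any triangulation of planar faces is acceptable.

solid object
 facet normal -0.768 -0.327 -0.550
  outer loop
   vertex 2.2 4.7 1.0
   vertex 4.2 0.5 0.7
   vertex 0.6 2.4 4.6
  endloop
 endfacet
 facet normal -0.233 -0.042 -0.972
  outer loop
   vertex 2.2 4.7 1.0
   vertex 4.3 4.6 0.5
   vertex 4.2 0.5 0.7
  endloop
 endfacet
 facet normal 0.986 -0.016 0.168
  outer loop
   vertex 4.0 4.0 2.2
   vertex 4.2 0.5 0.7
   vertex 4.3 4.6 0.5
  endloop
 endfacet
 facet normal 0.768 -0.215 0.603
  outer loop
   vertex 1.5 1.8 4.6
   vertex 4.2 0.5 0.7
   vertex 4.0 4.0 2.2
  endloop
 endfacet
 facet normal 0.081 0.986 0.144
  outer loop
   vertex 2.1 4.3 3.8
   vertex 4.3 4.6 0.5
   vertex 2.2 4.7 1.0
  endloop
 endfacet
 facet normal 0.439 0.820 0.367
  outer loop
   vertex 2.1 4.3 3.8
   vertex 4.0 4.0 2.2
   vertex 4.3 4.6 0.5
  endloop
 endfacet
 facet normal -0.770 0.635 0.063
  outer loop
   vertex 2.1 4.3 3.8
   vertex 2.2 4.7 1.0
   vertex 0.6 2.4 4.6
  endloop
 endfacet
 facet normal 0.175 0.262 0.949
  outer loop
   vertex 2.1 4.3 3.8
   vertex 0.6 2.4 4.6
   vertex 1.5 1.8 4.6
  endloop
 endfacet
 facet normal 0.650 0.086 0.755
  outer loop
   vertex 2.1 4.3 3.8
   vertex 1.5 1.8 4.6
   vertex 4.0 4.0 2.2
  endloop
 endfacet
 facet normal -0.768 -0.329 -0.549
  outer loop
   vertex 1.0 1.3 4.7
   vertex 0.6 2.4 4.6
   vertex 4.2 0.5 0.7
  endloop
 endfacet
 facet normal 0.079 0.119 0.990
  outer loop
   vertex 1.0 1.3 4.7
   vertex 1.5 1.8 4.6
   vertex 0.6 2.4 4.6
  endloop
 endfacet
 facet normal 0.623 -0.503 0.599
  outer loop
   vertex 1.0 1.3 4.7
   vertex 4.2 0.5 0.7
   vertex 1.5 1.8 4.6
  endloop
 endfacet
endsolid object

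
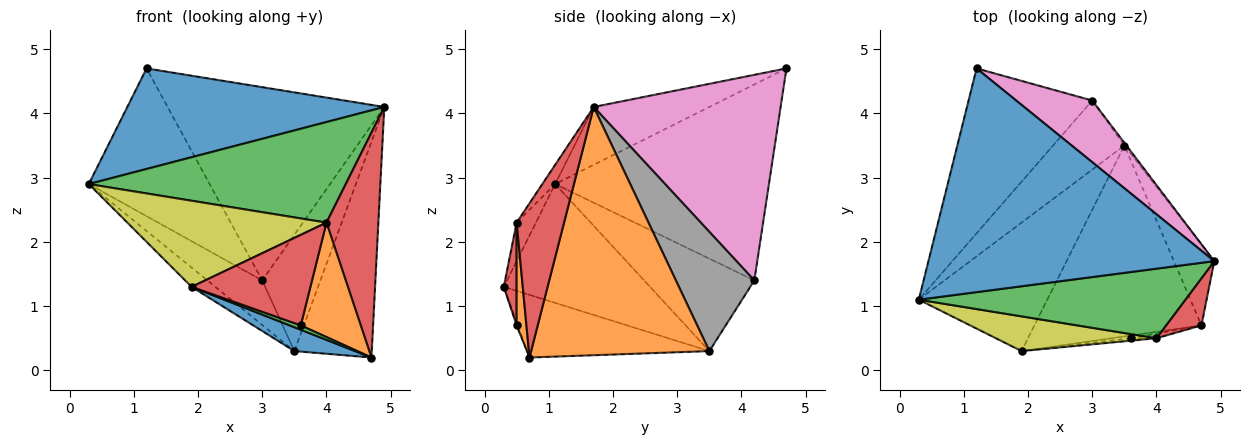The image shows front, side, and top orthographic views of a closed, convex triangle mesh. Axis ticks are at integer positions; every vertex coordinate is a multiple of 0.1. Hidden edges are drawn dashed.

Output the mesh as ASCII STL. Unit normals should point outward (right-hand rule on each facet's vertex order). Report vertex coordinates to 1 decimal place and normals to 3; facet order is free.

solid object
 facet normal -0.181 -0.403 0.897
  outer loop
   vertex 1.2 4.7 4.7
   vertex 0.3 1.1 2.9
   vertex 4.9 1.7 4.1
  endloop
 endfacet
 facet normal 0.907 0.394 -0.148
  outer loop
   vertex 3.5 3.5 0.3
   vertex 4.9 1.7 4.1
   vertex 4.7 0.7 0.2
  endloop
 endfacet
 facet normal -0.041 -0.822 0.568
  outer loop
   vertex 4.0 0.5 2.3
   vertex 4.9 1.7 4.1
   vertex 0.3 1.1 2.9
  endloop
 endfacet
 facet normal 0.667 -0.729 0.153
  outer loop
   vertex 4.0 0.5 2.3
   vertex 4.7 0.7 0.2
   vertex 4.9 1.7 4.1
  endloop
 endfacet
 facet normal -0.763 0.431 -0.481
  outer loop
   vertex 3.0 4.2 1.4
   vertex 0.3 1.1 2.9
   vertex 1.2 4.7 4.7
  endloop
 endfacet
 facet normal -0.737 0.367 -0.568
  outer loop
   vertex 3.0 4.2 1.4
   vertex 3.5 3.5 0.3
   vertex 0.3 1.1 2.9
  endloop
 endfacet
 facet normal 0.635 0.736 0.235
  outer loop
   vertex 3.0 4.2 1.4
   vertex 1.2 4.7 4.7
   vertex 4.9 1.7 4.1
  endloop
 endfacet
 facet normal 0.803 0.596 -0.014
  outer loop
   vertex 3.0 4.2 1.4
   vertex 4.9 1.7 4.1
   vertex 3.5 3.5 0.3
  endloop
 endfacet
 facet normal -0.089 -0.924 0.372
  outer loop
   vertex 1.9 0.3 1.3
   vertex 4.0 0.5 2.3
   vertex 0.3 1.1 2.9
  endloop
 endfacet
 facet normal -0.675 0.109 -0.730
  outer loop
   vertex 1.9 0.3 1.3
   vertex 0.3 1.1 2.9
   vertex 3.5 3.5 0.3
  endloop
 endfacet
 facet normal -0.349 -0.116 -0.930
  outer loop
   vertex 1.9 0.3 1.3
   vertex 3.5 3.5 0.3
   vertex 4.7 0.7 0.2
  endloop
 endfacet
 facet normal 0.161 -0.986 -0.040
  outer loop
   vertex 3.6 0.5 0.7
   vertex 4.7 0.7 0.2
   vertex 4.0 0.5 2.3
  endloop
 endfacet
 facet normal -0.089 -0.842 -0.532
  outer loop
   vertex 3.6 0.5 0.7
   vertex 1.9 0.3 1.3
   vertex 4.7 0.7 0.2
  endloop
 endfacet
 facet normal 0.107 -0.994 -0.027
  outer loop
   vertex 3.6 0.5 0.7
   vertex 4.0 0.5 2.3
   vertex 1.9 0.3 1.3
  endloop
 endfacet
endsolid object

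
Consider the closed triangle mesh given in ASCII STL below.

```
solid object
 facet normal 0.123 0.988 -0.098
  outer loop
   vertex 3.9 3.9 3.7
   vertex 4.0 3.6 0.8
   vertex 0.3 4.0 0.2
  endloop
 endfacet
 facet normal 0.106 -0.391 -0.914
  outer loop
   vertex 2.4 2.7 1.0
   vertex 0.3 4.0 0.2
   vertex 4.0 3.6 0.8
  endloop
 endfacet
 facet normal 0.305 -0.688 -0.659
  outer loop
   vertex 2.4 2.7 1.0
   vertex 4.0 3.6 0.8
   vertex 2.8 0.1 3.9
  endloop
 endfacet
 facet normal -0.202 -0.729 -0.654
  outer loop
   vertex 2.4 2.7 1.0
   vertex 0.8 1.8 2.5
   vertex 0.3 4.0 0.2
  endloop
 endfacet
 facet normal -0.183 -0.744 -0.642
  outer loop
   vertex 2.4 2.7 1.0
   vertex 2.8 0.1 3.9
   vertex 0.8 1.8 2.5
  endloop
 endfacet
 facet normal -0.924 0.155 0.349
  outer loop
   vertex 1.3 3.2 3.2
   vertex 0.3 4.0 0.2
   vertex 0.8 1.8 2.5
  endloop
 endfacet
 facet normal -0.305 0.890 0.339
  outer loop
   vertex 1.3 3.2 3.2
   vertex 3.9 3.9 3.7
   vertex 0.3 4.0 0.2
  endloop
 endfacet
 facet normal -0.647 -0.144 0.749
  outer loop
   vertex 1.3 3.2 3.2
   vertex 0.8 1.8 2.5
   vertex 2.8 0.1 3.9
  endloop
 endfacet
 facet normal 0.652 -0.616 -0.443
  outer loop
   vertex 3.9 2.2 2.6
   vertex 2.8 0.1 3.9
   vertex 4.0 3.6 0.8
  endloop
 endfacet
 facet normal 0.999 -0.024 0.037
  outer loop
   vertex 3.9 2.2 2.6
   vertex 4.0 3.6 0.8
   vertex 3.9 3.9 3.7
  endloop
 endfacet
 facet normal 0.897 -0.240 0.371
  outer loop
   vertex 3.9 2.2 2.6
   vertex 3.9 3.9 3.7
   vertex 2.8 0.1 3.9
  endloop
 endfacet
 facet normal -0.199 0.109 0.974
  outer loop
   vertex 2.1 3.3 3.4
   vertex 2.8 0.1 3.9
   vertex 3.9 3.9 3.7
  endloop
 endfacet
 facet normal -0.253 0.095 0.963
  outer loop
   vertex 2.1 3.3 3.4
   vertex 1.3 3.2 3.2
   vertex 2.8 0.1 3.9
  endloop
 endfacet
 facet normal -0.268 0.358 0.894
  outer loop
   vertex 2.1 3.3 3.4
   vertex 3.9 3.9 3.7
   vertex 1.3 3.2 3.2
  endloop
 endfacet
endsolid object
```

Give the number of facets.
14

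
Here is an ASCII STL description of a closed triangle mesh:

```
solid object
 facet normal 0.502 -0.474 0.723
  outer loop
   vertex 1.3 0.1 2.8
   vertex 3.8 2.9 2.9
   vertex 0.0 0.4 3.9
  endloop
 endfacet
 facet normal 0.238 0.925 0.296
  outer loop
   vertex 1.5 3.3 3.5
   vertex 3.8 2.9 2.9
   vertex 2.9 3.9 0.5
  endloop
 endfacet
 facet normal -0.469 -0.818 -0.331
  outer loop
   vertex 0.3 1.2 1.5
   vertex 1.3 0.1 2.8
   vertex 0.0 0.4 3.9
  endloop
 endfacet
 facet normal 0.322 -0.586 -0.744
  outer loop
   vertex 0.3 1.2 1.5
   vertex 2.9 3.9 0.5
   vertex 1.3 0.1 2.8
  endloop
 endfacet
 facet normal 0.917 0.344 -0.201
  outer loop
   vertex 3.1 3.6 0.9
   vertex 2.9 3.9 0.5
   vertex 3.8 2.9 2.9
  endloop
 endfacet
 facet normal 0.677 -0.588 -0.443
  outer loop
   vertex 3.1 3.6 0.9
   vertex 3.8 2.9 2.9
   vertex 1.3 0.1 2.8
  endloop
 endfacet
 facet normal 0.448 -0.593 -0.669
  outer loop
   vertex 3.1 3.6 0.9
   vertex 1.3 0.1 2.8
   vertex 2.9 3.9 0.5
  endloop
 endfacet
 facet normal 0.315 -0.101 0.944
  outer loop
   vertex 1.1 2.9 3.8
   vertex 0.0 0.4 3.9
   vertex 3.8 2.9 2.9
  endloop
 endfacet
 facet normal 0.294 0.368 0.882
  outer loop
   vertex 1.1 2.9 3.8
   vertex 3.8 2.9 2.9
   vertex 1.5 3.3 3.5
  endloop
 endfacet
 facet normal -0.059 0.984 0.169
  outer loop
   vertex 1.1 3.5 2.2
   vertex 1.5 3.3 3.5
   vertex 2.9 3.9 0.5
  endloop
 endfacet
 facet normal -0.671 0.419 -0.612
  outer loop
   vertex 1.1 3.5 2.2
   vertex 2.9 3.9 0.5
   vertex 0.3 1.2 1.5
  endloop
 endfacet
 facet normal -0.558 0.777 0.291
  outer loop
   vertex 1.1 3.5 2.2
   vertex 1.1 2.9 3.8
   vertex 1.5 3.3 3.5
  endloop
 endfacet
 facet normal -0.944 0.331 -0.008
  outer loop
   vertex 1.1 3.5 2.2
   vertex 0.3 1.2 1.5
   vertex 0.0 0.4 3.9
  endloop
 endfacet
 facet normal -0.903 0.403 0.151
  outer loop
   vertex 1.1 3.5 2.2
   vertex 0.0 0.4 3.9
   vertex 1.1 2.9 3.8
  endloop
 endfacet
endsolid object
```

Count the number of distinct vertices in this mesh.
9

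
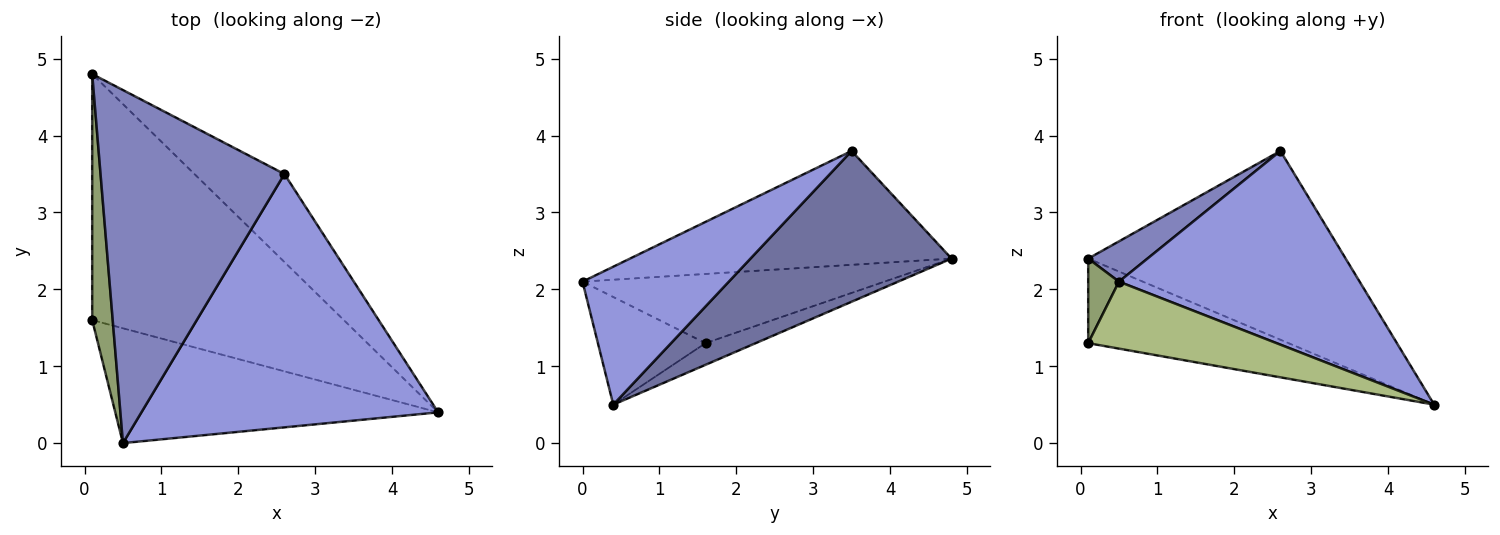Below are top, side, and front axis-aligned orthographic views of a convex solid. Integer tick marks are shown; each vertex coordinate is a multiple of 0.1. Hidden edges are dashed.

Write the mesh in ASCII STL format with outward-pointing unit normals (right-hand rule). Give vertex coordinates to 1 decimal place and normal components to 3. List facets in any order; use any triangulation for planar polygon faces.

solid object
 facet normal 0.578 0.740 -0.345
  outer loop
   vertex 2.6 3.5 3.8
   vertex 4.6 0.4 0.5
   vertex 0.1 4.8 2.4
  endloop
 endfacet
 facet normal -0.524 -0.097 0.846
  outer loop
   vertex 2.6 3.5 3.8
   vertex 0.1 4.8 2.4
   vertex 0.5 0.0 2.1
  endloop
 endfacet
 facet normal 0.346 -0.570 0.745
  outer loop
   vertex 2.6 3.5 3.8
   vertex 0.5 0.0 2.1
   vertex 4.6 0.4 0.5
  endloop
 endfacet
 facet normal -0.081 0.324 -0.943
  outer loop
   vertex 0.1 1.6 1.3
   vertex 0.1 4.8 2.4
   vertex 4.6 0.4 0.5
  endloop
 endfacet
 facet normal -0.954 -0.097 0.283
  outer loop
   vertex 0.1 1.6 1.3
   vertex 0.5 0.0 2.1
   vertex 0.1 4.8 2.4
  endloop
 endfacet
 facet normal -0.277 -0.484 -0.830
  outer loop
   vertex 0.1 1.6 1.3
   vertex 4.6 0.4 0.5
   vertex 0.5 0.0 2.1
  endloop
 endfacet
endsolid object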